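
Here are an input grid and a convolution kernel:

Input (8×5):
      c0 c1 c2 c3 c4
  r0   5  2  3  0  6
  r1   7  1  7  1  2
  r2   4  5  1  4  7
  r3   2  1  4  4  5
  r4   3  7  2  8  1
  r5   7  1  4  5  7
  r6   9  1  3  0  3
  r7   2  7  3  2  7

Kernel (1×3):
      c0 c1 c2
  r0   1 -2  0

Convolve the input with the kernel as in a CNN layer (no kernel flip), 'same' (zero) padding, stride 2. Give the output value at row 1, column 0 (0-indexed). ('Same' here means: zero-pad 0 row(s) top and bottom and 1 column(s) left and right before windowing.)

-8

The receptive field on the zero-padded input at this output position is [0 4 5]. Elementwise product with the kernel and sum: 0·1 + 4·-2.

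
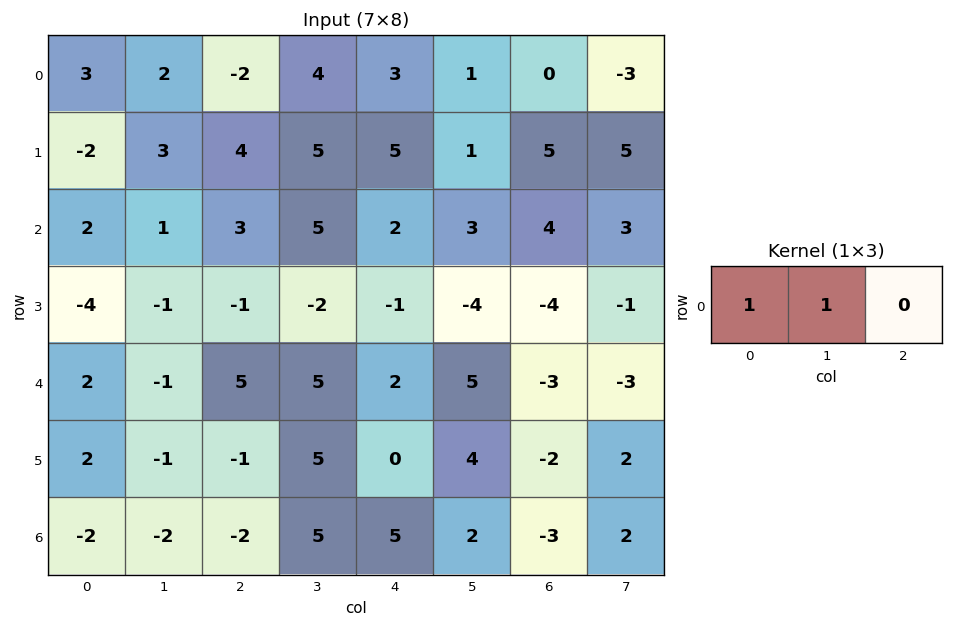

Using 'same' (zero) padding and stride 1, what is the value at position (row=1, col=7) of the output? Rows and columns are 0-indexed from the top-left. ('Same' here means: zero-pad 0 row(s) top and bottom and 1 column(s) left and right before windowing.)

The receptive field on the zero-padded input at this output position is [5 5 0]. Elementwise product with the kernel and sum: 5·1 + 5·1.

10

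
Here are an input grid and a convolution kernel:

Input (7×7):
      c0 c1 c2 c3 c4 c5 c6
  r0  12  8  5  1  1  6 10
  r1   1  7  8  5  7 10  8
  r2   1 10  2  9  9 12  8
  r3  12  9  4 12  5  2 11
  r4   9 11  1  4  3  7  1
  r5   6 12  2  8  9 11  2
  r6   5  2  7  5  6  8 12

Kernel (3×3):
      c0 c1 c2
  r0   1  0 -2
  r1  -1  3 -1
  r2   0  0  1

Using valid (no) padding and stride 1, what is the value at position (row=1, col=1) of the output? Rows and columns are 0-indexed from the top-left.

-4

The receptive field on the input at this output position is [7 8 5 / 10 2 9 / 9 4 12]. Elementwise product with the kernel and sum: 7·1 + 5·-2 + 10·-1 + 2·3 + 9·-1 + 12·1.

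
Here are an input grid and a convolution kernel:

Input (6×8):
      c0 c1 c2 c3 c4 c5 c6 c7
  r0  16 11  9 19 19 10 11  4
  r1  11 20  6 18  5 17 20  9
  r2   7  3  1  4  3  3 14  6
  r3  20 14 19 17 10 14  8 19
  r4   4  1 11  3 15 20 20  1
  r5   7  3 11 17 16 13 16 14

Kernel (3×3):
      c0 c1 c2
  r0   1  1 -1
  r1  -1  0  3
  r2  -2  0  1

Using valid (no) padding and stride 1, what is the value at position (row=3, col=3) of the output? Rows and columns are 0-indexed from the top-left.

49

The receptive field on the input at this output position is [17 10 14 / 3 15 20 / 17 16 13]. Elementwise product with the kernel and sum: 17·1 + 10·1 + 14·-1 + 3·-1 + 20·3 + 17·-2 + 13·1.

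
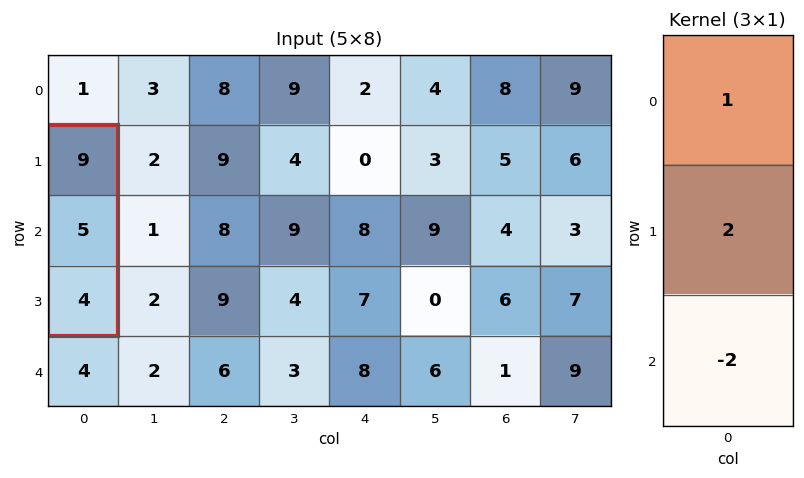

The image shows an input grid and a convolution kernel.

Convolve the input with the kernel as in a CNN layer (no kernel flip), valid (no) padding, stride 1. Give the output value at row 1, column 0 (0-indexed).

The receptive field on the input at this output position is [9 / 5 / 4]. Elementwise product with the kernel and sum: 9·1 + 5·2 + 4·-2.

11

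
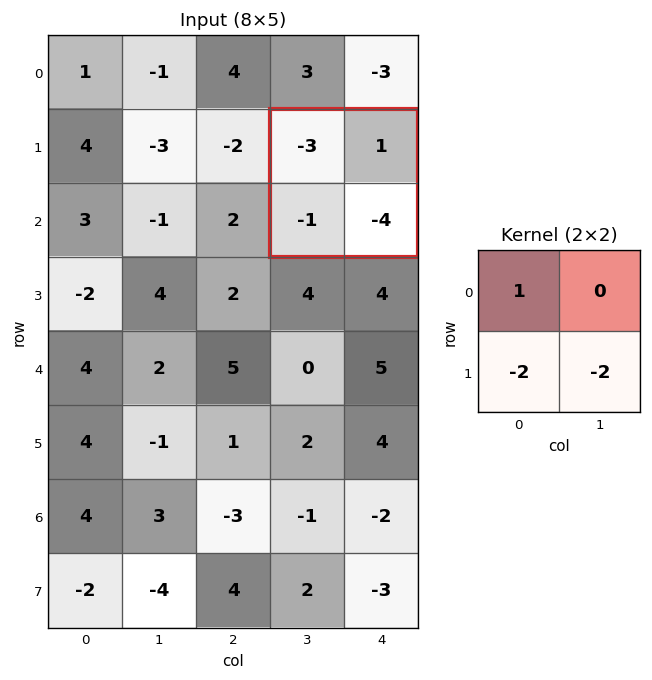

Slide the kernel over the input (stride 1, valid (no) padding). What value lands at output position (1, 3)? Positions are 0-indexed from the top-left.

The receptive field on the input at this output position is [-3 1 / -1 -4]. Elementwise product with the kernel and sum: -3·1 + -1·-2 + -4·-2.

7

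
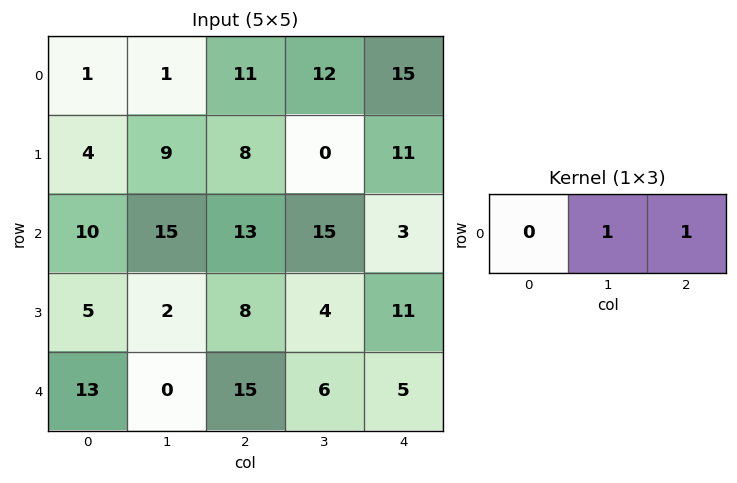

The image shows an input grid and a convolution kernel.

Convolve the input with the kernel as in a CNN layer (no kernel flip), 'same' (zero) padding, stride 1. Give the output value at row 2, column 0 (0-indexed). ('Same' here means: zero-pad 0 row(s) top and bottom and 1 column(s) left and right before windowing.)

The receptive field on the zero-padded input at this output position is [0 10 15]. Elementwise product with the kernel and sum: 10·1 + 15·1.

25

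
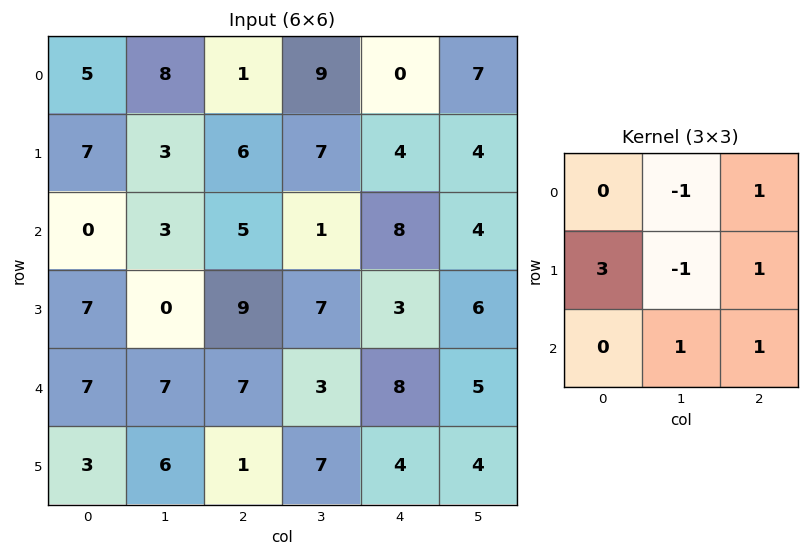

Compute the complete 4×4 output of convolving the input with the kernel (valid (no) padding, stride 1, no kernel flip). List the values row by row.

Output[0,0]: The receptive field on the input at this output position is [5 8 1 / 7 3 6 / 0 3 5]. Elementwise product with the kernel and sum: 8·-1 + 1·1 + 7·3 + 3·-1 + 6·1 + 3·1 + 5·1.

25 24 15 40
14 22 29 8
46 4 41 33
37 23 33 17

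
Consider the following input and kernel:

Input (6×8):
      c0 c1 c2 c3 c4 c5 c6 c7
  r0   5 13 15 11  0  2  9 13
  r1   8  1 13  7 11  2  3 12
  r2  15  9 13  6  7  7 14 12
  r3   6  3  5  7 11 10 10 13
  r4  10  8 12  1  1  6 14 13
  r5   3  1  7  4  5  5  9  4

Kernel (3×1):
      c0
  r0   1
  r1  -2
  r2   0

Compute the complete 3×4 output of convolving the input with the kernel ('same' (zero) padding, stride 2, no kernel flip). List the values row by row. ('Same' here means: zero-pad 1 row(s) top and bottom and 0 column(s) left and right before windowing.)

-10 -30 0 -18
-22 -13 -3 -25
-14 -19 9 -18

Output[0,0]: The receptive field on the zero-padded input at this output position is [0 / 5 / 8]. Elementwise product with the kernel and sum: 0·1 + 5·-2.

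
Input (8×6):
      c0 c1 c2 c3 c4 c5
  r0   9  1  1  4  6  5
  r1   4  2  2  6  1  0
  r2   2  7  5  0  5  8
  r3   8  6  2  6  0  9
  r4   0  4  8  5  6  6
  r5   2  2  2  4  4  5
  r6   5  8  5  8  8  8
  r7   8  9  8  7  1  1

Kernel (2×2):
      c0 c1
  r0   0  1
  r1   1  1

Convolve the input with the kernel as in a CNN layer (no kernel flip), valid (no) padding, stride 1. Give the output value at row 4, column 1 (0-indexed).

The receptive field on the input at this output position is [4 8 / 2 2]. Elementwise product with the kernel and sum: 8·1 + 2·1 + 2·1.

12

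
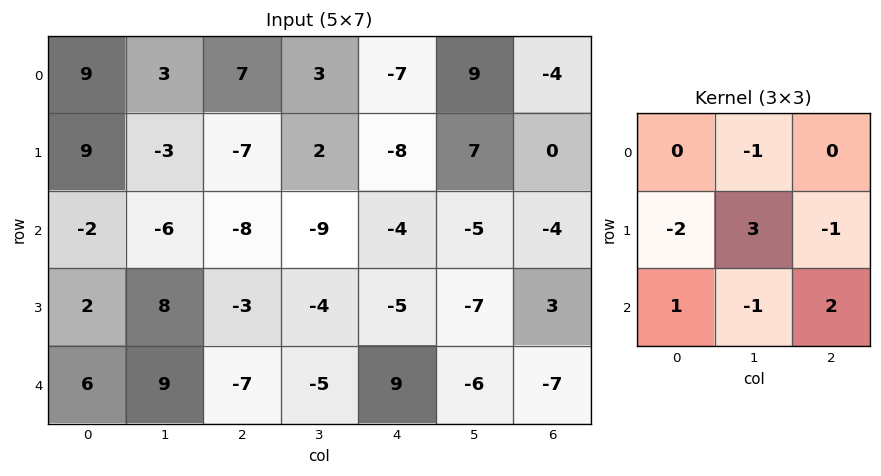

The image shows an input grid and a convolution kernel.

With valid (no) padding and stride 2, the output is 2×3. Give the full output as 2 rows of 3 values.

Output[0,0]: The receptive field on the input at this output position is [9 3 7 / 9 -3 -7 / -2 -6 -8]. Elementwise product with the kernel and sum: 3·-1 + 9·-2 + -3·3 + -7·-1 + -2·1 + -6·-1 + -8·2.
Output[0,1]: The receptive field on the input at this output position is [7 3 -7 / -7 2 -8 / -8 -9 -4]. Elementwise product with the kernel and sum: 3·-1 + -7·-2 + 2·3 + -8·-1 + -8·1 + -9·-1 + -4·2.

-35 18 21
12 24 -8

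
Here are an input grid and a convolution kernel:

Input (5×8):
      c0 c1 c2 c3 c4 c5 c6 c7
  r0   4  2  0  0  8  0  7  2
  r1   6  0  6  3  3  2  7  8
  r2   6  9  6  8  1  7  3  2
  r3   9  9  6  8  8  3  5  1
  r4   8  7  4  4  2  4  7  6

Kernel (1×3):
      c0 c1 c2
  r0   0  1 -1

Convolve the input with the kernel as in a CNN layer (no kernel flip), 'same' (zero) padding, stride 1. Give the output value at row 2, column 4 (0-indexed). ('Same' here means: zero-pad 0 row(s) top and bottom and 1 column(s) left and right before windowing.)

-6

The receptive field on the zero-padded input at this output position is [8 1 7]. Elementwise product with the kernel and sum: 1·1 + 7·-1.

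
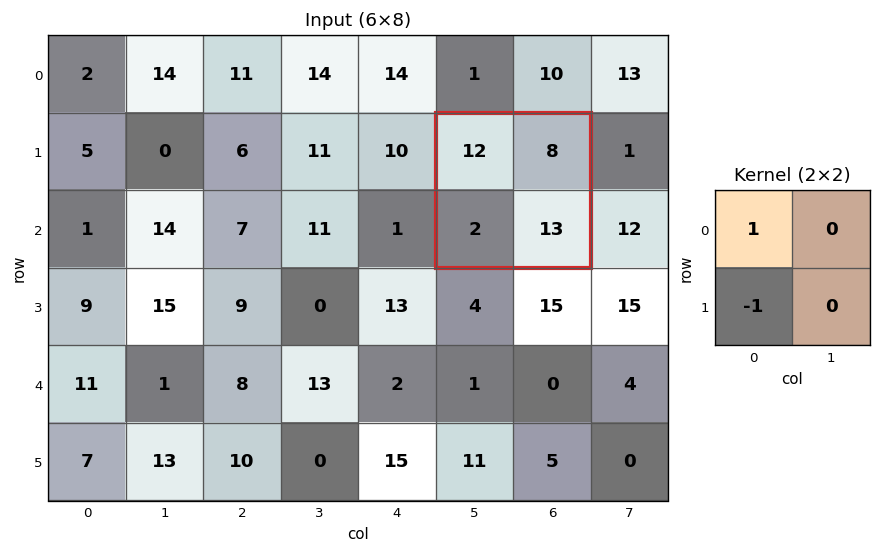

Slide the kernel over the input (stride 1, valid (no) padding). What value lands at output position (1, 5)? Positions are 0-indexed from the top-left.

The receptive field on the input at this output position is [12 8 / 2 13]. Elementwise product with the kernel and sum: 12·1 + 2·-1.

10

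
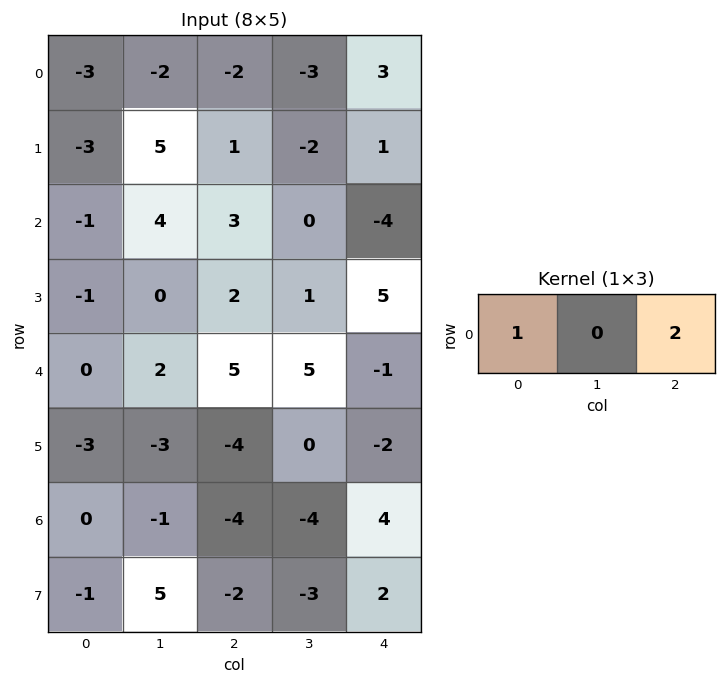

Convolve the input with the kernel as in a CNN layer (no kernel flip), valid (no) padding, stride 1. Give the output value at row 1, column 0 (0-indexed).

-1

The receptive field on the input at this output position is [-3 5 1]. Elementwise product with the kernel and sum: -3·1 + 1·2.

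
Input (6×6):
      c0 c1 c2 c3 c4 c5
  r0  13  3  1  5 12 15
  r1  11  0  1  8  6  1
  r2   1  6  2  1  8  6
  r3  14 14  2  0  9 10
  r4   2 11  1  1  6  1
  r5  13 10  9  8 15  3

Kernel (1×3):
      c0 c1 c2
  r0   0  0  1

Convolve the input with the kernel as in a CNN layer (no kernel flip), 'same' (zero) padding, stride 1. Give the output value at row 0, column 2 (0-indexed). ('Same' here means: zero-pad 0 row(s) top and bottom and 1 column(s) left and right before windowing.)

The receptive field on the zero-padded input at this output position is [3 1 5]. Elementwise product with the kernel and sum: 5·1.

5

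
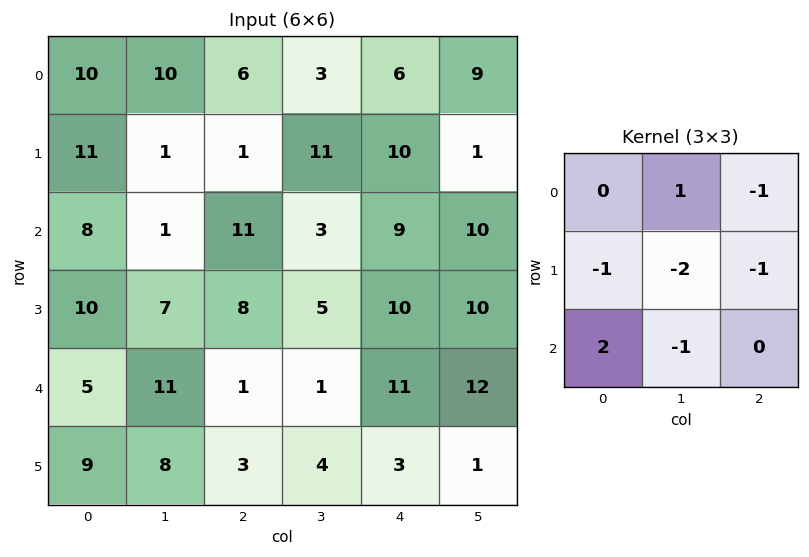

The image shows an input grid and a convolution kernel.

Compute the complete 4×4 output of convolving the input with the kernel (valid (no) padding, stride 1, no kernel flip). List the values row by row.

Output[0,0]: The receptive field on the input at this output position is [10 10 6 / 11 1 1 / 8 1 11]. Elementwise product with the kernel and sum: 10·1 + 6·-1 + 11·-1 + 1·-2 + 1·-1 + 8·2 + 1·-1.

5 -20 -17 -38
-8 -30 -14 -22
-43 1 -33 -45
-19 2 -17 -30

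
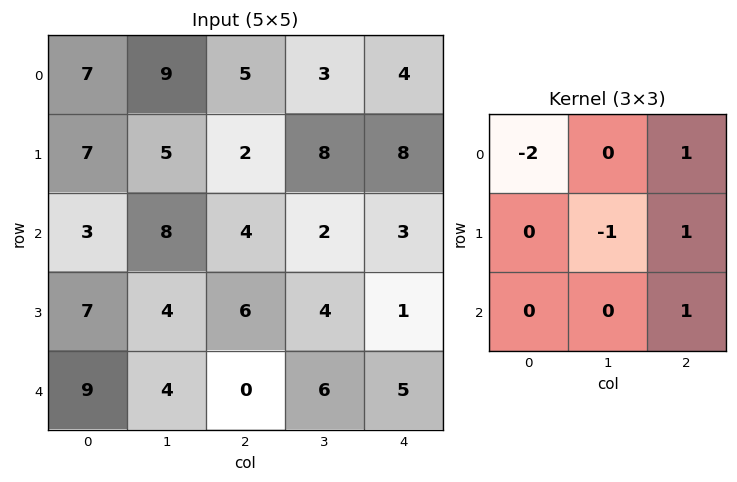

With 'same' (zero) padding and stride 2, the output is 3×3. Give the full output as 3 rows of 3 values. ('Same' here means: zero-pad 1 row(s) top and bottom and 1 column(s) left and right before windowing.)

Output[0,0]: The receptive field on the zero-padded input at this output position is [0 0 0 / 0 7 9 / 0 7 5]. Elementwise product with the kernel and sum: 0·-2 + 0·1 + 7·-1 + 9·1 + 5·1.
Output[0,1]: The receptive field on the zero-padded input at this output position is [0 0 0 / 9 5 3 / 5 2 8]. Elementwise product with the kernel and sum: 0·-2 + 0·1 + 5·-1 + 3·1 + 8·1.

7 6 -4
14 0 -19
-1 2 -13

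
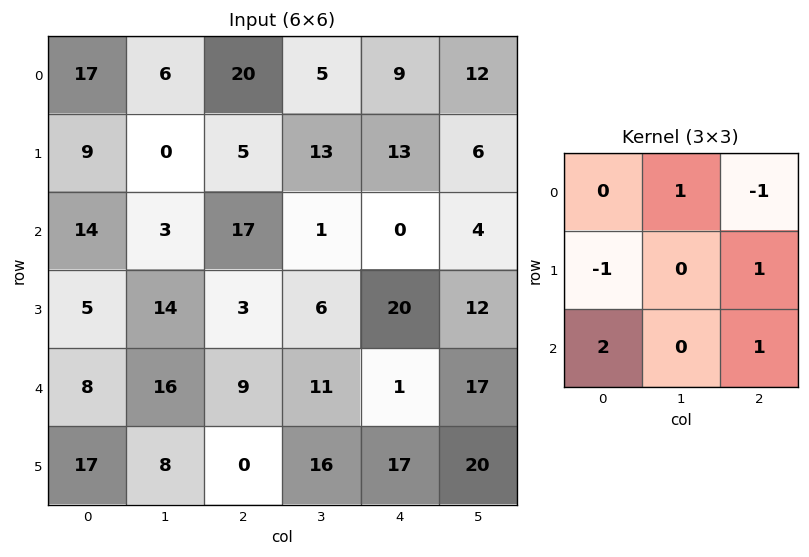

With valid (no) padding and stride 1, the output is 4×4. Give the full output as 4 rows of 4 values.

27 35 38 -4
11 24 9 34
9 51 37 41
46 24 -5 66

Output[0,0]: The receptive field on the input at this output position is [17 6 20 / 9 0 5 / 14 3 17]. Elementwise product with the kernel and sum: 6·1 + 20·-1 + 9·-1 + 5·1 + 14·2 + 17·1.
Output[0,1]: The receptive field on the input at this output position is [6 20 5 / 0 5 13 / 3 17 1]. Elementwise product with the kernel and sum: 20·1 + 5·-1 + 0·-1 + 13·1 + 3·2 + 1·1.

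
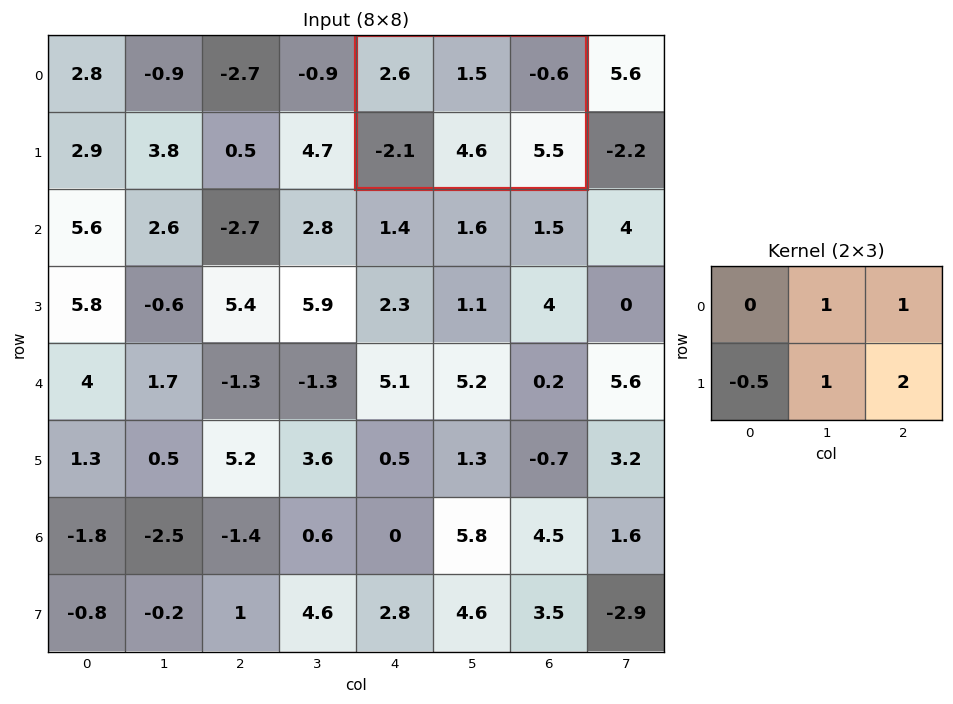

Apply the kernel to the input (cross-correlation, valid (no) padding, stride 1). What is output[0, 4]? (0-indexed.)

17.55

The receptive field on the input at this output position is [2.6 1.5 -0.6 / -2.1 4.6 5.5]. Elementwise product with the kernel and sum: 1.5·1 + -0.6·1 + -2.1·-0.5 + 4.6·1 + 5.5·2.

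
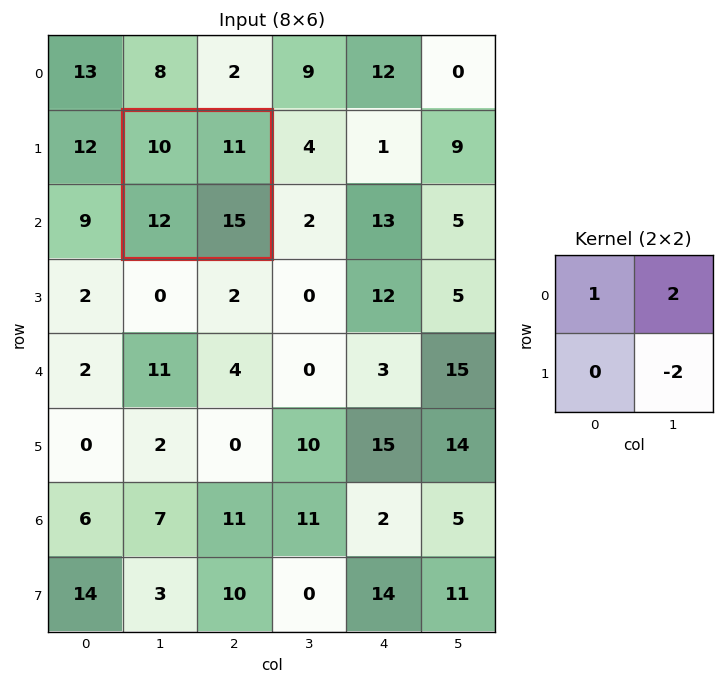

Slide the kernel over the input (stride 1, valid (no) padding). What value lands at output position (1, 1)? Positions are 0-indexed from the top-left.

The receptive field on the input at this output position is [10 11 / 12 15]. Elementwise product with the kernel and sum: 10·1 + 11·2 + 15·-2.

2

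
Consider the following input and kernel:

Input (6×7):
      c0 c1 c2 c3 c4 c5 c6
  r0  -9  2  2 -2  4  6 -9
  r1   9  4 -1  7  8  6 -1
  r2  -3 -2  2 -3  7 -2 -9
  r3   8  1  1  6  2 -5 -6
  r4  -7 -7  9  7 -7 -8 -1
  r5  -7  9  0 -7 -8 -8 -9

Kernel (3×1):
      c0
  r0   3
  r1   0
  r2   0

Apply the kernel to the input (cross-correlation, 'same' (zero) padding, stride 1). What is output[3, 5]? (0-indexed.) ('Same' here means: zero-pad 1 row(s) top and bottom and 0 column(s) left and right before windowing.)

The receptive field on the zero-padded input at this output position is [-2 / -5 / -8]. Elementwise product with the kernel and sum: -2·3.

-6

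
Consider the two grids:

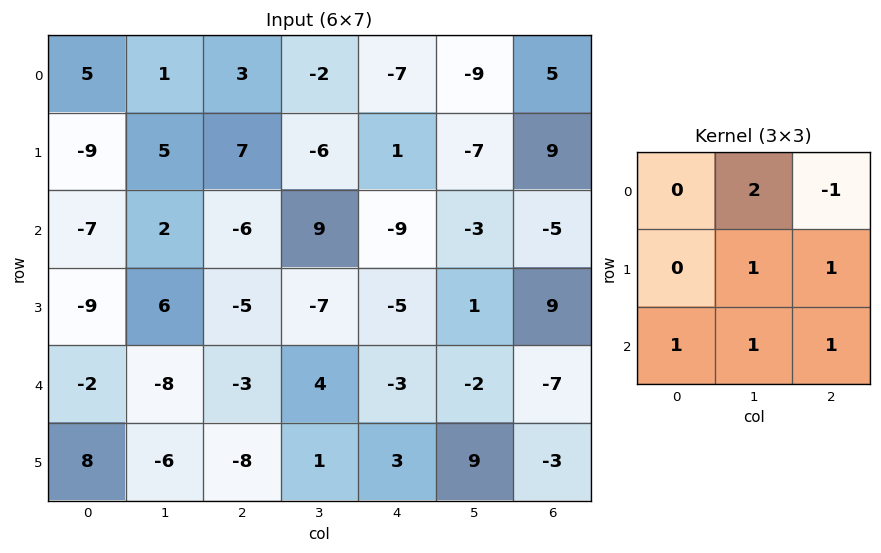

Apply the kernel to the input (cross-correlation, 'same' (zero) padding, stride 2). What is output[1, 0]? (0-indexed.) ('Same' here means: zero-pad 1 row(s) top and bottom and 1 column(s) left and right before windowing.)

The receptive field on the zero-padded input at this output position is [0 -9 5 / 0 -7 2 / 0 -9 6]. Elementwise product with the kernel and sum: -9·2 + 5·-1 + -7·1 + 2·1 + 0·1 + -9·1 + 6·1.

-31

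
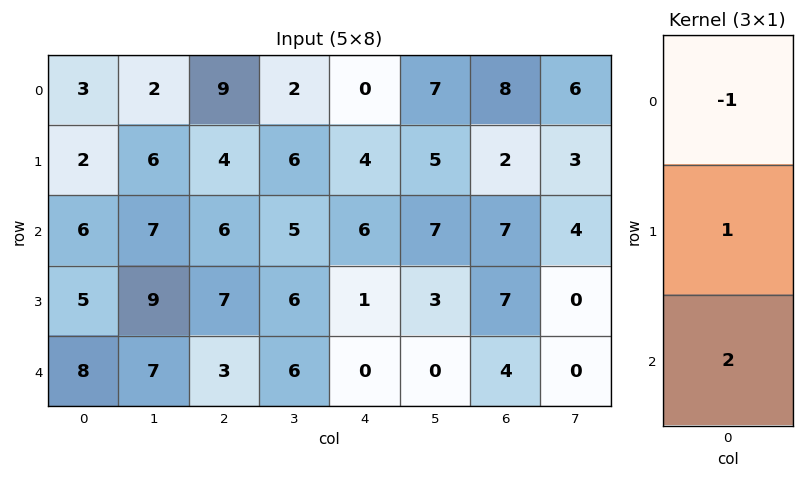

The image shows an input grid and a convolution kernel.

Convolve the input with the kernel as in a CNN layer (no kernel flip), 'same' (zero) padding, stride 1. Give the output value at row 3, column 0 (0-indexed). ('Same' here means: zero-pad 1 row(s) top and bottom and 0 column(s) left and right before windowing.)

The receptive field on the zero-padded input at this output position is [6 / 5 / 8]. Elementwise product with the kernel and sum: 6·-1 + 5·1 + 8·2.

15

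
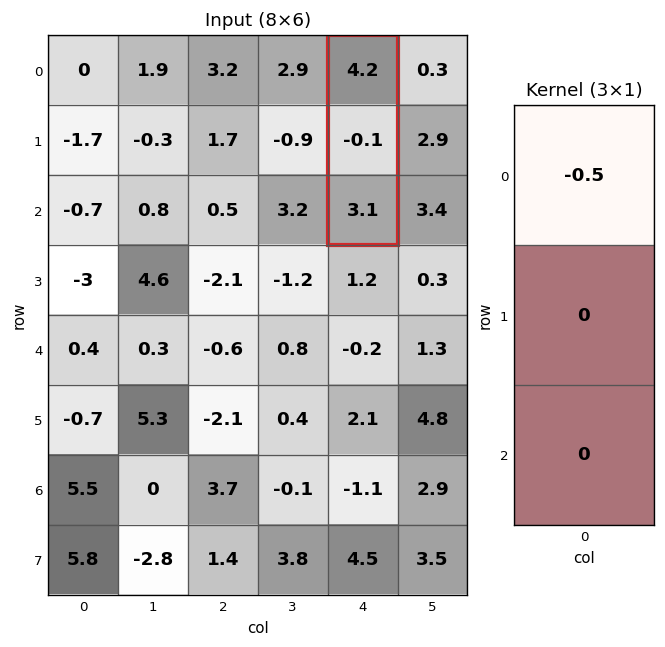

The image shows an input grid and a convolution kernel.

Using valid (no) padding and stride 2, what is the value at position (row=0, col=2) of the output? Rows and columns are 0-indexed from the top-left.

The receptive field on the input at this output position is [4.2 / -0.1 / 3.1]. Elementwise product with the kernel and sum: 4.2·-0.5.

-2.1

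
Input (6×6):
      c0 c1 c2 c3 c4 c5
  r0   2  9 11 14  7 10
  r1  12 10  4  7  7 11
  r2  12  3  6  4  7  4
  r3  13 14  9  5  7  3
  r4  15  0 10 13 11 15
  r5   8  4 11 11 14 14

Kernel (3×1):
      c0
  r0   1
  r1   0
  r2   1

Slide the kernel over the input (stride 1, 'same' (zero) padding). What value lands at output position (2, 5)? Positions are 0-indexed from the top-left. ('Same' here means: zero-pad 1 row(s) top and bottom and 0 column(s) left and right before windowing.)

The receptive field on the zero-padded input at this output position is [11 / 4 / 3]. Elementwise product with the kernel and sum: 11·1 + 3·1.

14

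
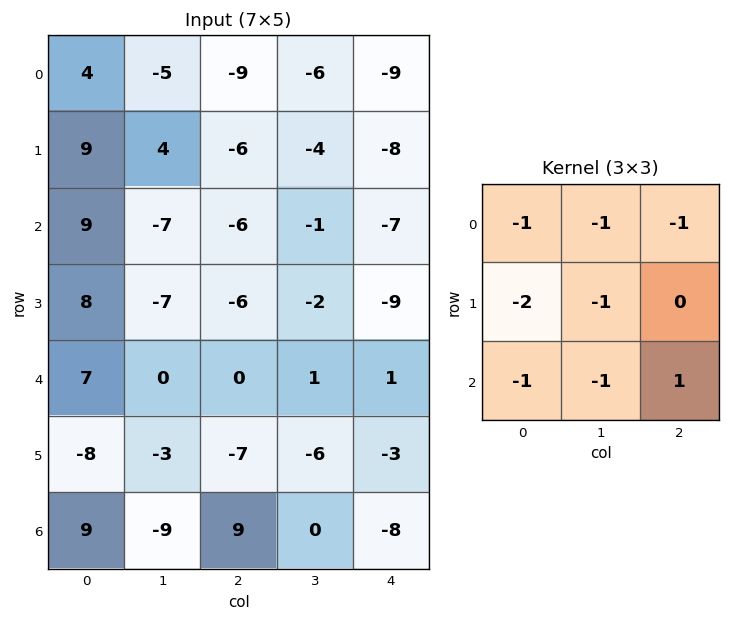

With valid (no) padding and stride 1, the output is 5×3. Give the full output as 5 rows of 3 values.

Output[0,0]: The receptive field on the input at this output position is [4 -5 -9 / 9 4 -6 / 9 -7 -6]. Elementwise product with the kernel and sum: 4·-1 + -5·-1 + -9·-1 + 9·-2 + 4·-1 + 9·-1 + -7·-1 + -6·1.
Output[0,1]: The receptive field on the input at this output position is [-5 -9 -6 / 4 -6 -4 / -7 -6 -1]. Elementwise product with the kernel and sum: -5·-1 + -9·-1 + -6·-1 + 4·-2 + -6·-1 + -7·-1 + -6·-1 + -1·1.

-20 30 40
-25 37 30
-12 35 28
-5 19 26
21 12 1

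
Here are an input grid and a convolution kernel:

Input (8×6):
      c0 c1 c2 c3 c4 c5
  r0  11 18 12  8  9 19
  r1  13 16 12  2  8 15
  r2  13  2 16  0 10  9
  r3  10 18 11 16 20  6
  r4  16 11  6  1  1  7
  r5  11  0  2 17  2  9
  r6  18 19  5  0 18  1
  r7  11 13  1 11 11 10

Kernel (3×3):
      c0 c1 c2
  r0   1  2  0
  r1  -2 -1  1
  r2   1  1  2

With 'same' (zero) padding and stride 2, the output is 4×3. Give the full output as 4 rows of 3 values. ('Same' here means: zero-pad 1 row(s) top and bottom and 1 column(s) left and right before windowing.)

Output[0,0]: The receptive field on the zero-padded input at this output position is [0 0 0 / 0 11 18 / 0 13 16]. Elementwise product with the kernel and sum: 0·1 + 0·2 + 0·-2 + 11·-1 + 18·1 + 0·1 + 13·1 + 16·2.
Output[0,1]: The receptive field on the zero-padded input at this output position is [0 0 0 / 18 12 8 / 16 12 2]. Elementwise product with the kernel and sum: 0·1 + 0·2 + 18·-2 + 12·-1 + 8·1 + 16·1 + 12·1 + 2·2.

52 -8 34
61 81 65
26 49 97
60 -3 46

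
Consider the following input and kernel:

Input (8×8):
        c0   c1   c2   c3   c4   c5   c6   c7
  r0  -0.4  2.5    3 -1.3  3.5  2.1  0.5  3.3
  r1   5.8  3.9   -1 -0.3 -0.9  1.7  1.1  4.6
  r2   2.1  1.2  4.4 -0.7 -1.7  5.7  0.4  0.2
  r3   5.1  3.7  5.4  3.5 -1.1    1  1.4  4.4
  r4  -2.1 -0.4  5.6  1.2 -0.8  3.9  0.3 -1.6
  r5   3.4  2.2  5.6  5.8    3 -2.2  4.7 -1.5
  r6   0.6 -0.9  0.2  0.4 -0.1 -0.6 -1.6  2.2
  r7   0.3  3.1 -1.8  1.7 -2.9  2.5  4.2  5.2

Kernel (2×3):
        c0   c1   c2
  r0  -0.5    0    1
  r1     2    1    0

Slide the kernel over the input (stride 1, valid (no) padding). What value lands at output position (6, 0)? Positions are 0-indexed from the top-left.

3.6

The receptive field on the input at this output position is [0.6 -0.9 0.2 / 0.3 3.1 -1.8]. Elementwise product with the kernel and sum: 0.6·-0.5 + 0.2·1 + 0.3·2 + 3.1·1.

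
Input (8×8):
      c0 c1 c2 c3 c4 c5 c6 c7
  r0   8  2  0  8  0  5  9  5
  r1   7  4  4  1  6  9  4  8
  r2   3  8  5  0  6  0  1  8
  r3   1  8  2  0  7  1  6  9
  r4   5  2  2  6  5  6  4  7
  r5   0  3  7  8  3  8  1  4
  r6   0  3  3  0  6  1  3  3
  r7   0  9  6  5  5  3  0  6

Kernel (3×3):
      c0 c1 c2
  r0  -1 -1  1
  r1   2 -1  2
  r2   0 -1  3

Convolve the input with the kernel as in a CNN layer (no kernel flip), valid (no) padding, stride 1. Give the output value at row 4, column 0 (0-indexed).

The receptive field on the input at this output position is [5 2 2 / 0 3 7 / 0 3 3]. Elementwise product with the kernel and sum: 5·-1 + 2·-1 + 2·1 + 0·2 + 3·-1 + 7·2 + 3·-1 + 3·3.

12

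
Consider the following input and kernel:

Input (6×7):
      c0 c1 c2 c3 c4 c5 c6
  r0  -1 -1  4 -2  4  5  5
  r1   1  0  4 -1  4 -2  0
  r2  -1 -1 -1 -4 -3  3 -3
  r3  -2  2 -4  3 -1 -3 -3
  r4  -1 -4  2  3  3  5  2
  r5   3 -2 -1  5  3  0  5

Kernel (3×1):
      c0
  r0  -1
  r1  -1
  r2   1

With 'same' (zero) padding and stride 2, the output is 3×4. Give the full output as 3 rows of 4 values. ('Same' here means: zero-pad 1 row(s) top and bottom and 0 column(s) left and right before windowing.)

Output[0,0]: The receptive field on the zero-padded input at this output position is [0 / -1 / 1]. Elementwise product with the kernel and sum: 0·-1 + -1·-1 + 1·1.

2 0 0 -5
-2 -7 -2 0
6 1 1 6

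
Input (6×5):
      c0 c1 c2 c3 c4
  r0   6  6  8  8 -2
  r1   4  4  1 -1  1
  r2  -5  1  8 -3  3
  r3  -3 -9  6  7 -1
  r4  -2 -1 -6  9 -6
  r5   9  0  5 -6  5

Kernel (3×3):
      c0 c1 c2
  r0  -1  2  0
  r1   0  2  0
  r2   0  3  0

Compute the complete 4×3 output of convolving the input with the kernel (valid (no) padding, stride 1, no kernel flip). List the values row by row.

17 36 -3
-21 32 12
-14 9 27
-17 24 8

Output[0,0]: The receptive field on the input at this output position is [6 6 8 / 4 4 1 / -5 1 8]. Elementwise product with the kernel and sum: 6·-1 + 6·2 + 4·2 + 1·3.
Output[0,1]: The receptive field on the input at this output position is [6 8 8 / 4 1 -1 / 1 8 -3]. Elementwise product with the kernel and sum: 6·-1 + 8·2 + 1·2 + 8·3.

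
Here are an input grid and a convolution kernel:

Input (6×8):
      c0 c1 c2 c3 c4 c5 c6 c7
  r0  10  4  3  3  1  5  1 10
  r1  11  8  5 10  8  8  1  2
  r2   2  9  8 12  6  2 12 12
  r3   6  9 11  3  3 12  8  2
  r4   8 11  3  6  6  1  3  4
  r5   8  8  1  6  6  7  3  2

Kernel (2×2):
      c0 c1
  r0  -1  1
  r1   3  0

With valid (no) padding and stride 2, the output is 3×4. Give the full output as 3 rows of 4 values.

27 15 28 12
25 37 5 24
27 6 13 10

Output[0,0]: The receptive field on the input at this output position is [10 4 / 11 8]. Elementwise product with the kernel and sum: 10·-1 + 4·1 + 11·3.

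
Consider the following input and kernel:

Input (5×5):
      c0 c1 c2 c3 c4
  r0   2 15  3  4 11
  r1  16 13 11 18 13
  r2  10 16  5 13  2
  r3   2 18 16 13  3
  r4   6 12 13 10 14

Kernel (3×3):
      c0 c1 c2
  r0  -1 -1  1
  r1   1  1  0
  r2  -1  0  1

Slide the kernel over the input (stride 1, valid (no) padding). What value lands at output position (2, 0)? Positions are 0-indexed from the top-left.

6

The receptive field on the input at this output position is [10 16 5 / 2 18 16 / 6 12 13]. Elementwise product with the kernel and sum: 10·-1 + 16·-1 + 5·1 + 2·1 + 18·1 + 6·-1 + 13·1.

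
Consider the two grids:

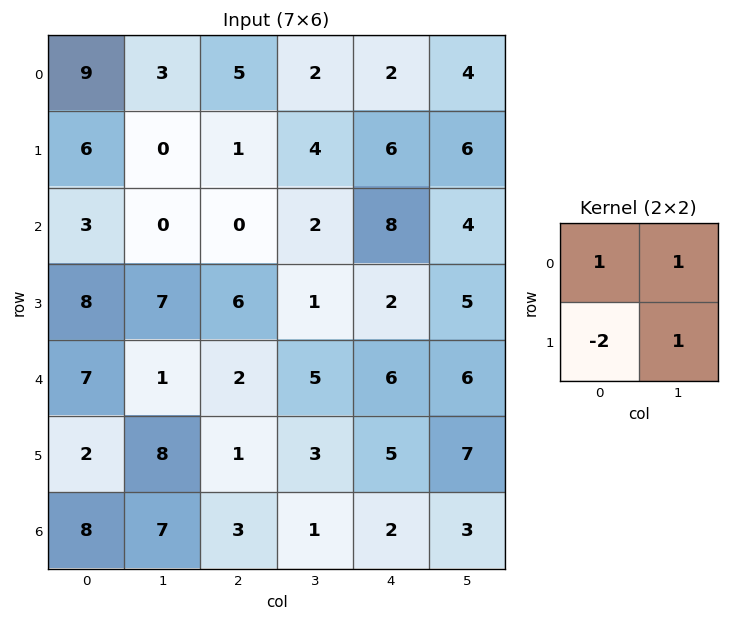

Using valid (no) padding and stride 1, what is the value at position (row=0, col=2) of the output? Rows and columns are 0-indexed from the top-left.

The receptive field on the input at this output position is [5 2 / 1 4]. Elementwise product with the kernel and sum: 5·1 + 2·1 + 1·-2 + 4·1.

9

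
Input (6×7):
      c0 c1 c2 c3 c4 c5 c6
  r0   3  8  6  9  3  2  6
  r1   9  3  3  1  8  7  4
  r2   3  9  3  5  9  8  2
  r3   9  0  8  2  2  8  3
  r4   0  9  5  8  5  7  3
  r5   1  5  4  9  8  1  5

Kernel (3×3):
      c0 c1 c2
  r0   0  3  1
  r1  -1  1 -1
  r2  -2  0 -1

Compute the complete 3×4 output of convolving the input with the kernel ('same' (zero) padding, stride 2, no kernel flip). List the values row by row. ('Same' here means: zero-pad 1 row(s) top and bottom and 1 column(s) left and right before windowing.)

-8 -18 -17 -10
24 -3 15 -10
13 -5 -15 3

Output[0,0]: The receptive field on the zero-padded input at this output position is [0 0 0 / 0 3 8 / 0 9 3]. Elementwise product with the kernel and sum: 0·3 + 0·1 + 0·-1 + 3·1 + 8·-1 + 0·-2 + 3·-1.
Output[0,1]: The receptive field on the zero-padded input at this output position is [0 0 0 / 8 6 9 / 3 3 1]. Elementwise product with the kernel and sum: 0·3 + 0·1 + 8·-1 + 6·1 + 9·-1 + 3·-2 + 1·-1.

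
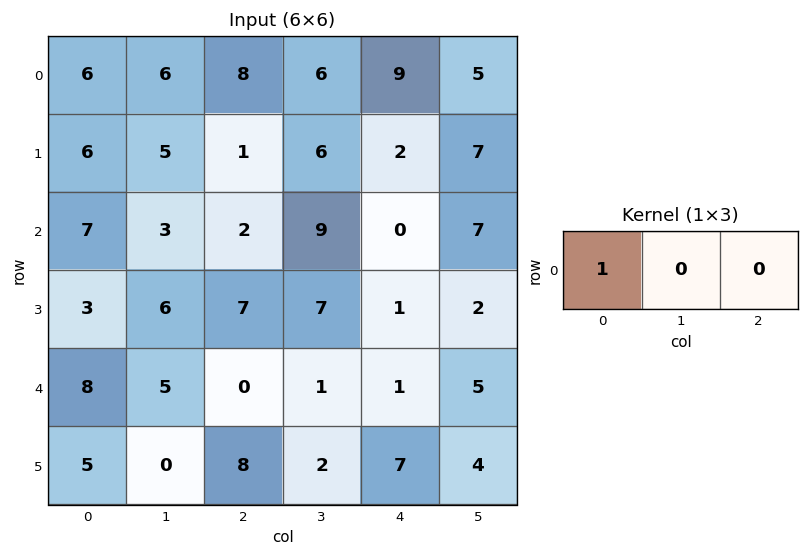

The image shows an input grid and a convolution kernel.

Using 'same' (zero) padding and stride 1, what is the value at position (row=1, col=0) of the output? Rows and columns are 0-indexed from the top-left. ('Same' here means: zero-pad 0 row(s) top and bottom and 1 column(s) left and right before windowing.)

0

The receptive field on the zero-padded input at this output position is [0 6 5]. Elementwise product with the kernel and sum: 0·1.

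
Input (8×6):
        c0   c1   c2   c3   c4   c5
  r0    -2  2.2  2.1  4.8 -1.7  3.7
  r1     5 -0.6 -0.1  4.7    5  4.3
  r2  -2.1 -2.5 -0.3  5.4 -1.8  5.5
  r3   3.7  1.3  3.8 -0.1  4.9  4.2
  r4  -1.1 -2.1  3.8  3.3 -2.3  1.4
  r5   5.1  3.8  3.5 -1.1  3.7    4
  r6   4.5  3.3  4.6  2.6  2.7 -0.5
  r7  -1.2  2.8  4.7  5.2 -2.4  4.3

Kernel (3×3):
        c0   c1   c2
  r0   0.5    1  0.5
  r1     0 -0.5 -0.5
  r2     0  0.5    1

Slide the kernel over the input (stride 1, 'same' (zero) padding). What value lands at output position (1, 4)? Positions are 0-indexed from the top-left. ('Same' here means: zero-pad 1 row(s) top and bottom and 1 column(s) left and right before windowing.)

2.5

The receptive field on the zero-padded input at this output position is [4.8 -1.7 3.7 / 4.7 5 4.3 / 5.4 -1.8 5.5]. Elementwise product with the kernel and sum: 4.8·0.5 + -1.7·1 + 3.7·0.5 + 5·-0.5 + 4.3·-0.5 + -1.8·0.5 + 5.5·1.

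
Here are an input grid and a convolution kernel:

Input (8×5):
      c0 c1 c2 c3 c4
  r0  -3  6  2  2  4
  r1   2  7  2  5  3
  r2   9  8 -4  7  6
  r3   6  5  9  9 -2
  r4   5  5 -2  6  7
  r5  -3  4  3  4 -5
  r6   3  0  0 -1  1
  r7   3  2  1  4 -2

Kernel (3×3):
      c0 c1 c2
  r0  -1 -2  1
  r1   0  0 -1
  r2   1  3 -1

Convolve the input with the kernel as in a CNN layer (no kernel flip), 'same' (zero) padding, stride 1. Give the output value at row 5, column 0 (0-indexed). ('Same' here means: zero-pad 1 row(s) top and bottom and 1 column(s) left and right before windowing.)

The receptive field on the zero-padded input at this output position is [0 5 5 / 0 -3 4 / 0 3 0]. Elementwise product with the kernel and sum: 0·-1 + 5·-2 + 5·1 + 4·-1 + 0·1 + 3·3 + 0·-1.

0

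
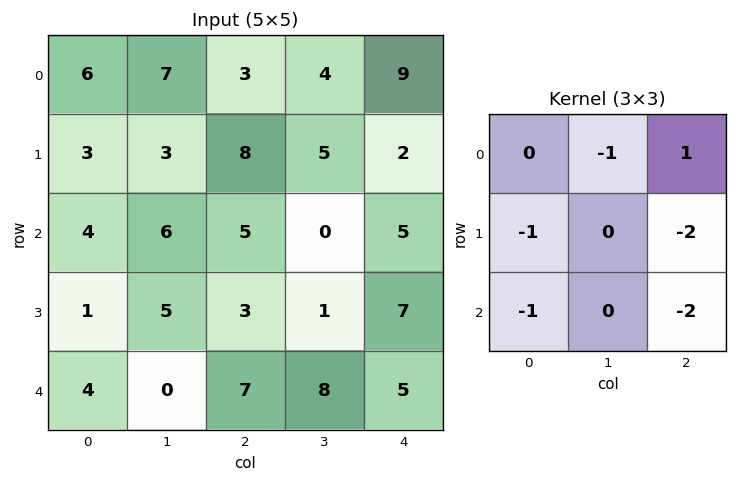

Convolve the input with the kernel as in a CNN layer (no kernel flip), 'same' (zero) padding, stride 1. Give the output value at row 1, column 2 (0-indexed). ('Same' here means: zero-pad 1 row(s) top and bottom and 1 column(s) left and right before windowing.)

-18

The receptive field on the zero-padded input at this output position is [7 3 4 / 3 8 5 / 6 5 0]. Elementwise product with the kernel and sum: 3·-1 + 4·1 + 3·-1 + 5·-2 + 6·-1 + 0·-2.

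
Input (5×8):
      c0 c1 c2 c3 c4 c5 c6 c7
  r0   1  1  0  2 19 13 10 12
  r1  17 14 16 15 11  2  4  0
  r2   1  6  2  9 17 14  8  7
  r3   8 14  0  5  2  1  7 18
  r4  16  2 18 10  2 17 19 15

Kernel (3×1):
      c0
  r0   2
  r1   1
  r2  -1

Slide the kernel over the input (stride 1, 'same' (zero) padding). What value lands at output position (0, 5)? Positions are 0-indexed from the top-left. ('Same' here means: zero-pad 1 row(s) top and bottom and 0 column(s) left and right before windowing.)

11

The receptive field on the zero-padded input at this output position is [0 / 13 / 2]. Elementwise product with the kernel and sum: 0·2 + 13·1 + 2·-1.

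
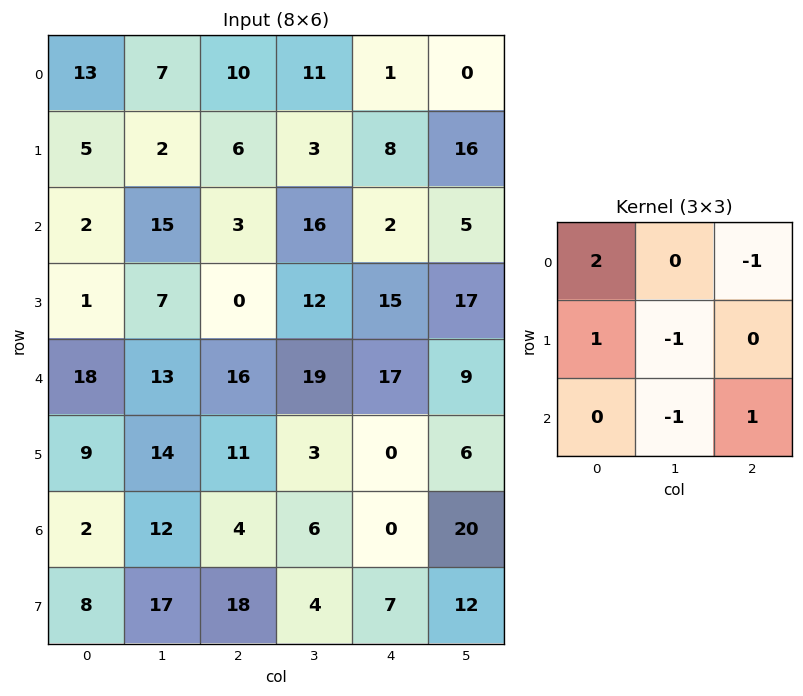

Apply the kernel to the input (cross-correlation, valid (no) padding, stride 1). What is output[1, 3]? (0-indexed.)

6

The receptive field on the input at this output position is [3 8 16 / 16 2 5 / 12 15 17]. Elementwise product with the kernel and sum: 3·2 + 16·-1 + 16·1 + 2·-1 + 15·-1 + 17·1.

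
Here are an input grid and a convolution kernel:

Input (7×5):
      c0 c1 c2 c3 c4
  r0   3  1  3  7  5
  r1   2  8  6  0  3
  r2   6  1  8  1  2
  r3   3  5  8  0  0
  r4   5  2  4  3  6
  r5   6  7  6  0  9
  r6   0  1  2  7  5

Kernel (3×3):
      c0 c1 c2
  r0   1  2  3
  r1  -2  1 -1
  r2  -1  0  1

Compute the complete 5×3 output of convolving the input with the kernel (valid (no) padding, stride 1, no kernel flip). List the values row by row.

14 18 11
22 20 -10
22 19 2
25 11 0
12 17 10

Output[0,0]: The receptive field on the input at this output position is [3 1 3 / 2 8 6 / 6 1 8]. Elementwise product with the kernel and sum: 3·1 + 1·2 + 3·3 + 2·-2 + 8·1 + 6·-1 + 6·-1 + 8·1.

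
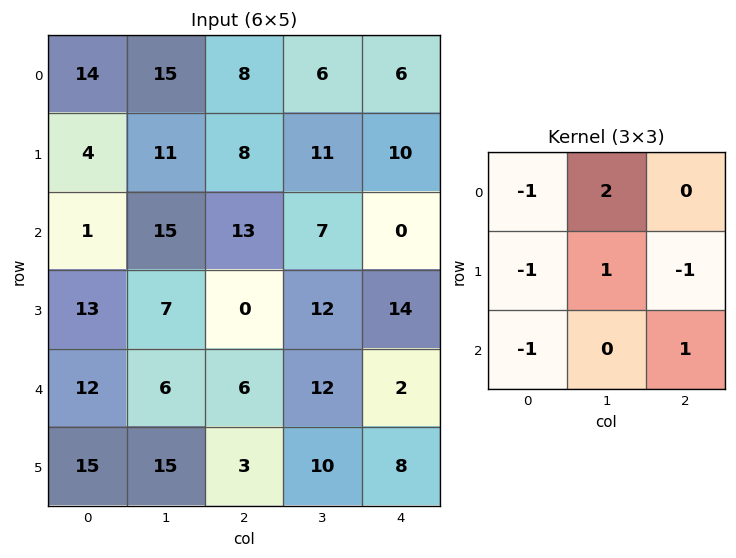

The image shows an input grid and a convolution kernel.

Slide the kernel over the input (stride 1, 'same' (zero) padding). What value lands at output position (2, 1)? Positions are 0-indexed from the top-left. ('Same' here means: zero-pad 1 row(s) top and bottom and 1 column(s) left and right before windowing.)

6

The receptive field on the zero-padded input at this output position is [4 11 8 / 1 15 13 / 13 7 0]. Elementwise product with the kernel and sum: 4·-1 + 11·2 + 1·-1 + 15·1 + 13·-1 + 13·-1 + 0·1.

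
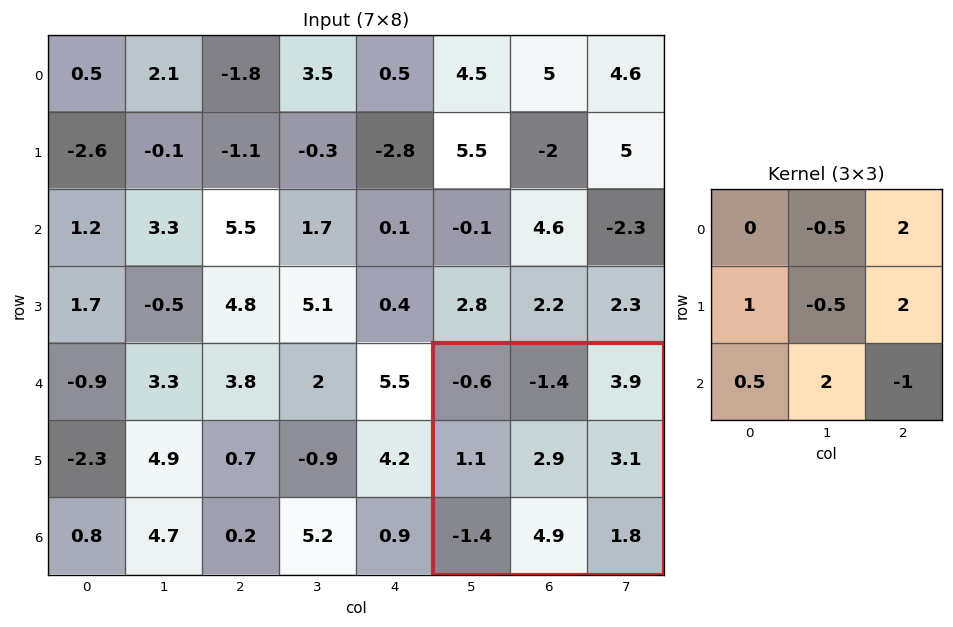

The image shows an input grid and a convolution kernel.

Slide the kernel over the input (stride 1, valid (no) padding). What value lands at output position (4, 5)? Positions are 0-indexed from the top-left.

The receptive field on the input at this output position is [-0.6 -1.4 3.9 / 1.1 2.9 3.1 / -1.4 4.9 1.8]. Elementwise product with the kernel and sum: -1.4·-0.5 + 3.9·2 + 1.1·1 + 2.9·-0.5 + 3.1·2 + -1.4·0.5 + 4.9·2 + 1.8·-1.

21.65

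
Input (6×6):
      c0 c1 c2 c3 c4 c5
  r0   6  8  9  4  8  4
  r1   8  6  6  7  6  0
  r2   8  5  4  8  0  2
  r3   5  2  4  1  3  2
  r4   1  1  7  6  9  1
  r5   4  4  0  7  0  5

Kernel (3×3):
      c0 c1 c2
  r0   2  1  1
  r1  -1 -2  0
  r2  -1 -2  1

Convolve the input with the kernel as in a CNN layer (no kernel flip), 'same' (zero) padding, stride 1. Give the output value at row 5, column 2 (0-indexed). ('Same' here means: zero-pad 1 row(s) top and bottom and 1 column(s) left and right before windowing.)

11

The receptive field on the zero-padded input at this output position is [1 7 6 / 4 0 7 / 0 0 0]. Elementwise product with the kernel and sum: 1·2 + 7·1 + 6·1 + 4·-1 + 0·-2 + 0·-1 + 0·-2 + 0·1.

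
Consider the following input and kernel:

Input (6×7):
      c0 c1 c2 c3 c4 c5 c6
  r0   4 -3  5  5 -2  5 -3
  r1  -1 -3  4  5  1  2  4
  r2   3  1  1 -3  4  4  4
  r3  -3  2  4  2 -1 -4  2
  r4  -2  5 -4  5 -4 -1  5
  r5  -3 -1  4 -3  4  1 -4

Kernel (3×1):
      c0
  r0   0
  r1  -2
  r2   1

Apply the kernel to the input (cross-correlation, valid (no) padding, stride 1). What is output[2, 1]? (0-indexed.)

1

The receptive field on the input at this output position is [1 / 2 / 5]. Elementwise product with the kernel and sum: 2·-2 + 5·1.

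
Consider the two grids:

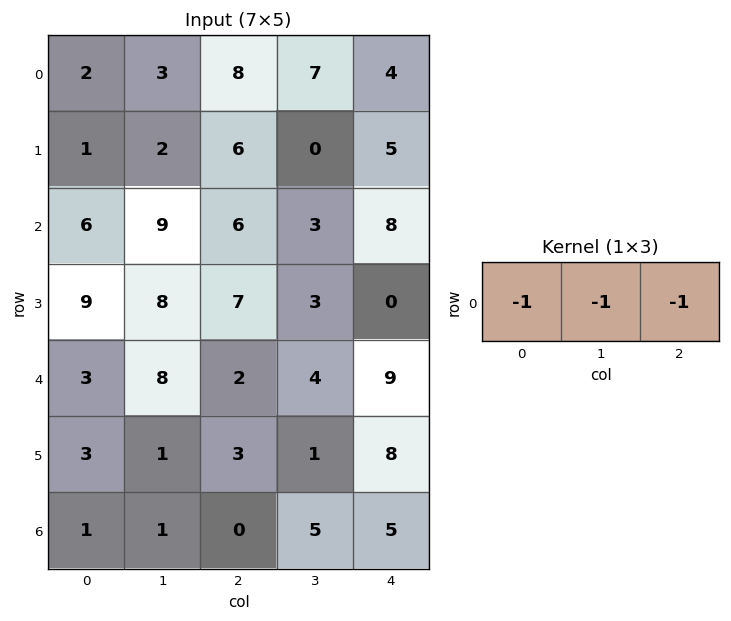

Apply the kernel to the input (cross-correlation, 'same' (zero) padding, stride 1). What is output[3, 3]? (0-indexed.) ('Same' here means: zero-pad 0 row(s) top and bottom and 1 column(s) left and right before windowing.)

The receptive field on the zero-padded input at this output position is [7 3 0]. Elementwise product with the kernel and sum: 7·-1 + 3·-1 + 0·-1.

-10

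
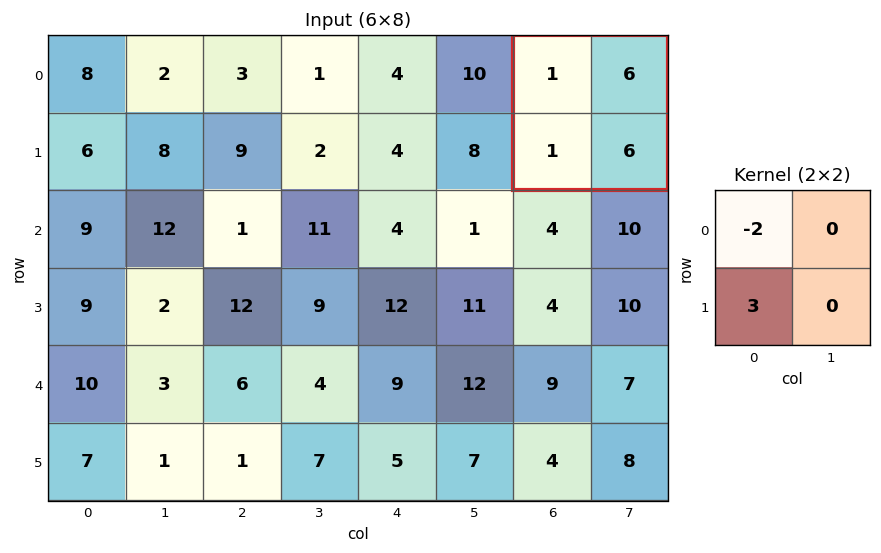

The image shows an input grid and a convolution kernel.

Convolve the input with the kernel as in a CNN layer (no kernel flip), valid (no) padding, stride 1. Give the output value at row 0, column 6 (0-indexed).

The receptive field on the input at this output position is [1 6 / 1 6]. Elementwise product with the kernel and sum: 1·-2 + 1·3.

1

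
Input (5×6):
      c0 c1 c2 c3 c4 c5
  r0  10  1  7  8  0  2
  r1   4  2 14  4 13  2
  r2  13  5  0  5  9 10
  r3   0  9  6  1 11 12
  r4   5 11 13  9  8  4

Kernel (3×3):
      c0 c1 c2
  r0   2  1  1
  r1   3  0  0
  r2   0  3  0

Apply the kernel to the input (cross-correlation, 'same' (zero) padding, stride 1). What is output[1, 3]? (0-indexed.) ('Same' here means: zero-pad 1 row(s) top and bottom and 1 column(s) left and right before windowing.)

The receptive field on the zero-padded input at this output position is [7 8 0 / 14 4 13 / 0 5 9]. Elementwise product with the kernel and sum: 7·2 + 8·1 + 0·1 + 14·3 + 5·3.

79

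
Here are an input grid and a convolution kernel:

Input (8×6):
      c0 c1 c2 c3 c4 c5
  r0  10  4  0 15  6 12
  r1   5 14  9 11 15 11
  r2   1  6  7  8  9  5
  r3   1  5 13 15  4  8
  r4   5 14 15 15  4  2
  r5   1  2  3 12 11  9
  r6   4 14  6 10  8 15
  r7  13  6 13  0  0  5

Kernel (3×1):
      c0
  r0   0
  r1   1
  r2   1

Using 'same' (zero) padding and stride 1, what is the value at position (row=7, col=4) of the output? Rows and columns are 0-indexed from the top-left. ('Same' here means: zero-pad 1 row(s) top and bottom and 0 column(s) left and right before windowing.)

0

The receptive field on the zero-padded input at this output position is [8 / 0 / 0]. Elementwise product with the kernel and sum: 0·1 + 0·1.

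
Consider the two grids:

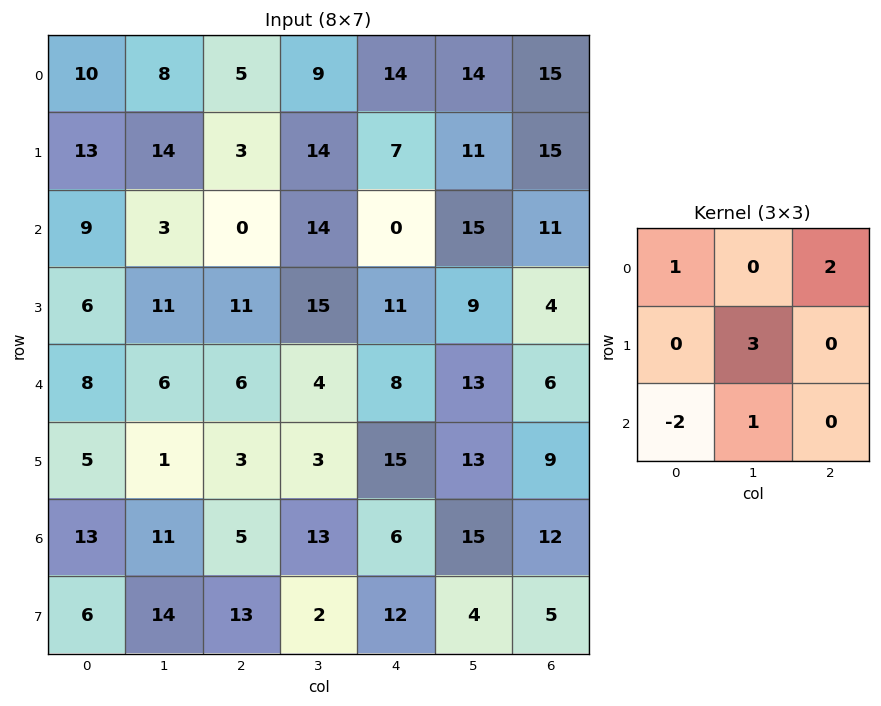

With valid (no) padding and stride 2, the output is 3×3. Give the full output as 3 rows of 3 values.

Output[0,0]: The receptive field on the input at this output position is [10 8 5 / 13 14 3 / 9 3 0]. Elementwise product with the kernel and sum: 10·1 + 5·2 + 14·3 + 9·-2 + 3·1.
Output[0,1]: The receptive field on the input at this output position is [5 9 14 / 3 14 7 / 0 14 0]. Elementwise product with the kernel and sum: 5·1 + 14·2 + 14·3 + 0·-2 + 14·1.

47 89 92
32 37 46
8 34 62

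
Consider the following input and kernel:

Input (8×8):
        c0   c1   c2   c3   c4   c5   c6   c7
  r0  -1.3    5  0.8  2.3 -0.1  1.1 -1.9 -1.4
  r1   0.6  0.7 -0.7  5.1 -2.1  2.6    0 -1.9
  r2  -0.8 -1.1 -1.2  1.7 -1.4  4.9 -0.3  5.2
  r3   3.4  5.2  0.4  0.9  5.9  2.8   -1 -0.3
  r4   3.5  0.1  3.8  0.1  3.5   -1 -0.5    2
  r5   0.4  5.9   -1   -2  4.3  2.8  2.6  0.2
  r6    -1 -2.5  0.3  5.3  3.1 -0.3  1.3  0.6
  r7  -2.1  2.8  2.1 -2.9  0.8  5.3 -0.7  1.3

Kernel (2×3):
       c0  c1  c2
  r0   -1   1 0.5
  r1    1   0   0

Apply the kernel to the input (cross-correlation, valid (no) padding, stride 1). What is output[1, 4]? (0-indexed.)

The receptive field on the input at this output position is [-2.1 2.6 0 / -1.4 4.9 -0.3]. Elementwise product with the kernel and sum: -2.1·-1 + 2.6·1 + 0·0.5 + -1.4·1.

3.3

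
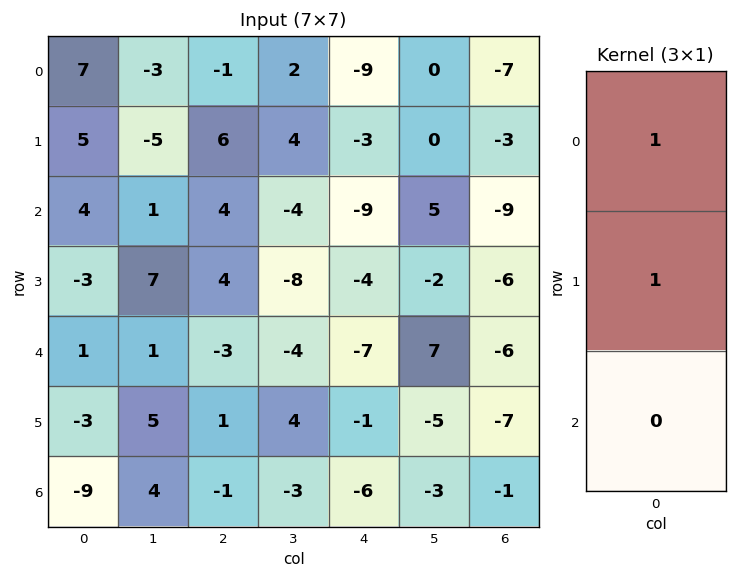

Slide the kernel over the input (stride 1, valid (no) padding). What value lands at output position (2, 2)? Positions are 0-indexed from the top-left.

8

The receptive field on the input at this output position is [4 / 4 / -3]. Elementwise product with the kernel and sum: 4·1 + 4·1.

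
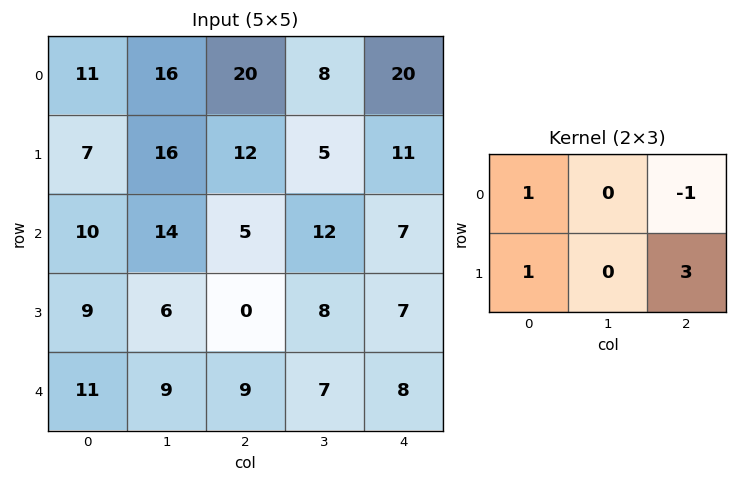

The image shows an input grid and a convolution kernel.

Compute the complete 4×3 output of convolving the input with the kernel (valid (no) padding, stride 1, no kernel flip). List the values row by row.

34 39 45
20 61 27
14 32 19
47 28 26

Output[0,0]: The receptive field on the input at this output position is [11 16 20 / 7 16 12]. Elementwise product with the kernel and sum: 11·1 + 20·-1 + 7·1 + 12·3.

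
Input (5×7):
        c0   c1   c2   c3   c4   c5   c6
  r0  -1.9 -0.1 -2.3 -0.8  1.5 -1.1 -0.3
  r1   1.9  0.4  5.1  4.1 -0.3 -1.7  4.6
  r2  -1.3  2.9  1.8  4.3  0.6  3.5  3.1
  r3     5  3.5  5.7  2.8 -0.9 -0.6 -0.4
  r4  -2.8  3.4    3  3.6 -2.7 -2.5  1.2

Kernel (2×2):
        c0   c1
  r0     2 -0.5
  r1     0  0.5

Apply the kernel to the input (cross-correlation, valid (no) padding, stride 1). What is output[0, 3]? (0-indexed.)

-2.5

The receptive field on the input at this output position is [-0.8 1.5 / 4.1 -0.3]. Elementwise product with the kernel and sum: -0.8·2 + 1.5·-0.5 + -0.3·0.5.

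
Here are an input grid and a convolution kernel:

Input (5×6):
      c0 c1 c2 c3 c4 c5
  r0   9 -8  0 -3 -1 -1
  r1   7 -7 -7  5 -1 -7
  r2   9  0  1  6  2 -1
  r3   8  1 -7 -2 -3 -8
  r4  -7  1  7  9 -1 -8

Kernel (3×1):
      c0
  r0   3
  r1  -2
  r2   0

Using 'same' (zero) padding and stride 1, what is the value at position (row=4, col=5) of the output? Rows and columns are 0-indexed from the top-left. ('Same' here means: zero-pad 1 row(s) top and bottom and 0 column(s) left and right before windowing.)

-8

The receptive field on the zero-padded input at this output position is [-8 / -8 / 0]. Elementwise product with the kernel and sum: -8·3 + -8·-2.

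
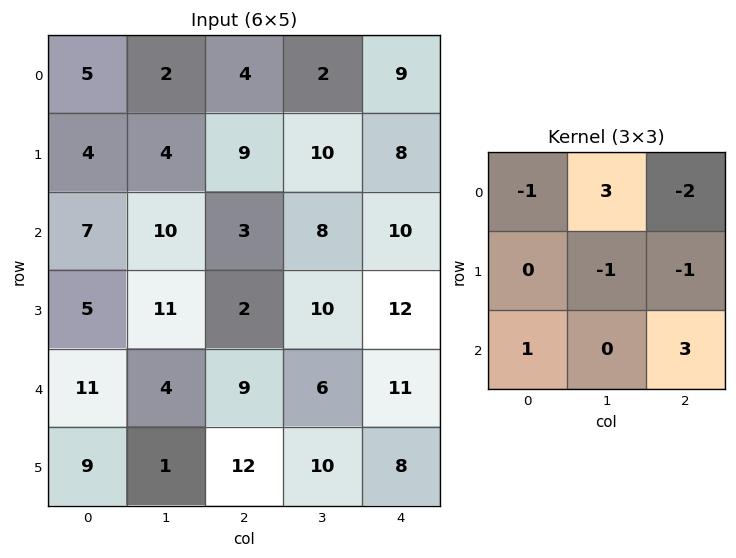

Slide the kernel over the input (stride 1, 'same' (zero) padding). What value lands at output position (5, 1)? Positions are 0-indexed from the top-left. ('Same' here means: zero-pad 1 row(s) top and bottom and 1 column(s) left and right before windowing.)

The receptive field on the zero-padded input at this output position is [11 4 9 / 9 1 12 / 0 0 0]. Elementwise product with the kernel and sum: 11·-1 + 4·3 + 9·-2 + 1·-1 + 12·-1 + 0·1 + 0·3.

-30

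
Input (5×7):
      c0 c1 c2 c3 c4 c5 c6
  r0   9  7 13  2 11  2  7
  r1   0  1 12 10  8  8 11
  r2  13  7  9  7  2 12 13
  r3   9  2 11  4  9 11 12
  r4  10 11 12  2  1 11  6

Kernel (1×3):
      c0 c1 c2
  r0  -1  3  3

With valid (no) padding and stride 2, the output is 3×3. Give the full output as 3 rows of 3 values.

Output[0,0]: The receptive field on the input at this output position is [9 7 13]. Elementwise product with the kernel and sum: 9·-1 + 7·3 + 13·3.

51 26 16
35 18 73
59 -3 50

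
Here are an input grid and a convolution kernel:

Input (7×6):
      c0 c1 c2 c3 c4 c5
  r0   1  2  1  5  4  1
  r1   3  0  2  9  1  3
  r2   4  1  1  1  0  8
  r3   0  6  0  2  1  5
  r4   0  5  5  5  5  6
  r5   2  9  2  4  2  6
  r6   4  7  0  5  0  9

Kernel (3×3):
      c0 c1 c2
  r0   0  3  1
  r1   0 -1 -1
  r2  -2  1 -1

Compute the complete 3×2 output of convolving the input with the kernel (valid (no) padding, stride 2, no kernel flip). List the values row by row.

-3 8
-2 -10
8 19

Output[0,0]: The receptive field on the input at this output position is [1 2 1 / 3 0 2 / 4 1 1]. Elementwise product with the kernel and sum: 2·3 + 1·1 + 0·-1 + 2·-1 + 4·-2 + 1·1 + 1·-1.
Output[0,1]: The receptive field on the input at this output position is [1 5 4 / 2 9 1 / 1 1 0]. Elementwise product with the kernel and sum: 5·3 + 4·1 + 9·-1 + 1·-1 + 1·-2 + 1·1 + 0·-1.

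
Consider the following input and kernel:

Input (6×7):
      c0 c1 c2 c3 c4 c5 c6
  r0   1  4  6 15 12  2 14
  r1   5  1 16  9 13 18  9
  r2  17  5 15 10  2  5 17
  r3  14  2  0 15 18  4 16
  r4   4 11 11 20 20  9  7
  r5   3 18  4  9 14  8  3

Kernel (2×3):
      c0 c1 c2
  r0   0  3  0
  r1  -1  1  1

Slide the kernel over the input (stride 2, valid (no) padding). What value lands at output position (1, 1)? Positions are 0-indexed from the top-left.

63

The receptive field on the input at this output position is [15 10 2 / 0 15 18]. Elementwise product with the kernel and sum: 10·3 + 0·-1 + 15·1 + 18·1.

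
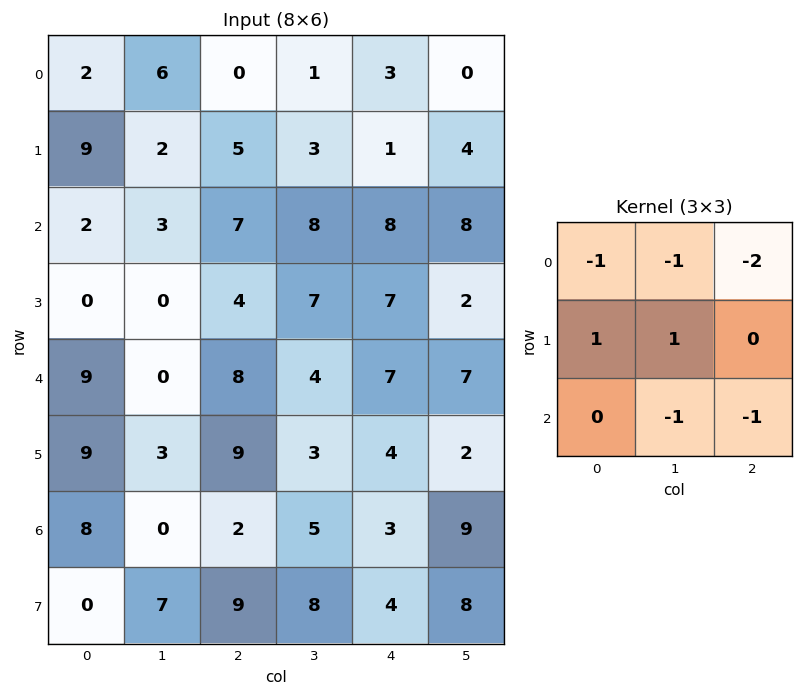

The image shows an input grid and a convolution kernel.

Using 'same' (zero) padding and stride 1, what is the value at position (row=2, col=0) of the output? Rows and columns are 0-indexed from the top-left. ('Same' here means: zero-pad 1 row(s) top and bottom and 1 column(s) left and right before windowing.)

-11

The receptive field on the zero-padded input at this output position is [0 9 2 / 0 2 3 / 0 0 0]. Elementwise product with the kernel and sum: 0·-1 + 9·-1 + 2·-2 + 0·1 + 2·1 + 0·-1 + 0·-1.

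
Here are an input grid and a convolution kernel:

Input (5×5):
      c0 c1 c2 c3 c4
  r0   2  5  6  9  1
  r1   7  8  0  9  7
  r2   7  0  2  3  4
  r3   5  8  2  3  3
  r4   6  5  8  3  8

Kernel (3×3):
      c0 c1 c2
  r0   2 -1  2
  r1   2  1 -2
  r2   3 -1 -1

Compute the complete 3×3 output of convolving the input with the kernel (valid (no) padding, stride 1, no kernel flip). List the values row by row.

Output[0,0]: The receptive field on the input at this output position is [2 5 6 / 7 8 0 / 7 0 2]. Elementwise product with the kernel and sum: 2·2 + 5·-1 + 6·2 + 7·2 + 8·1 + 0·-2 + 7·3 + 0·-1 + 2·-1.

52 15 -1
21 49 4
37 20 23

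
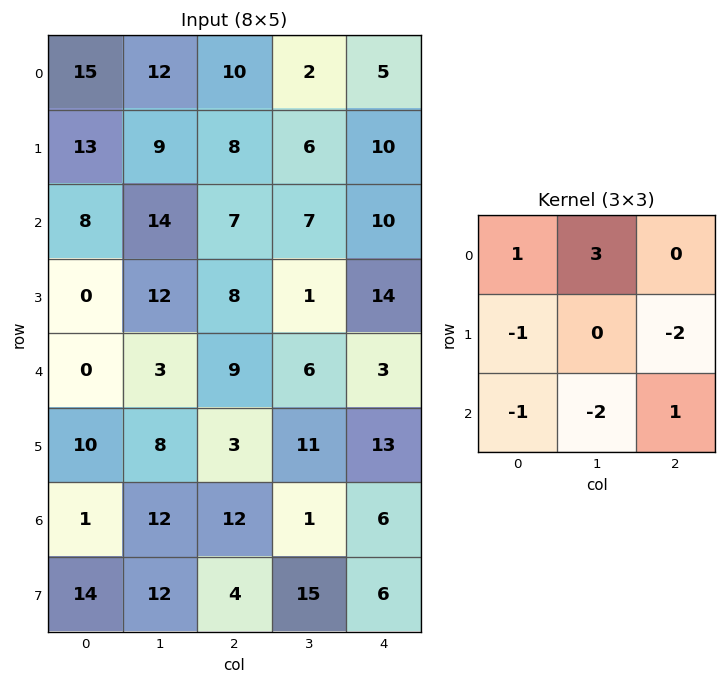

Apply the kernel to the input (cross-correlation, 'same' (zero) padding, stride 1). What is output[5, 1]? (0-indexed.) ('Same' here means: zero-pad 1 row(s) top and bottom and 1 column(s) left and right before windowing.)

-20

The receptive field on the zero-padded input at this output position is [0 3 9 / 10 8 3 / 1 12 12]. Elementwise product with the kernel and sum: 0·1 + 3·3 + 10·-1 + 3·-2 + 1·-1 + 12·-2 + 12·1.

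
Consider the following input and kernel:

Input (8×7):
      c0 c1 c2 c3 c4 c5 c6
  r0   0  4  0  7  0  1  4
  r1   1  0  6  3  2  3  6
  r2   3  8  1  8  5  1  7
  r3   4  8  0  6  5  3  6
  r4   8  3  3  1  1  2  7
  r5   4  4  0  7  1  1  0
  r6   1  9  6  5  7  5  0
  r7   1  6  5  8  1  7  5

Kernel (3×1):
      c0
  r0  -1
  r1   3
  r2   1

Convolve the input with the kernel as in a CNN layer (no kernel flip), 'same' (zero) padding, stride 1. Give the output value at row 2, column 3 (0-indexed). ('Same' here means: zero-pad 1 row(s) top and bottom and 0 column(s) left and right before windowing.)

The receptive field on the zero-padded input at this output position is [3 / 8 / 6]. Elementwise product with the kernel and sum: 3·-1 + 8·3 + 6·1.

27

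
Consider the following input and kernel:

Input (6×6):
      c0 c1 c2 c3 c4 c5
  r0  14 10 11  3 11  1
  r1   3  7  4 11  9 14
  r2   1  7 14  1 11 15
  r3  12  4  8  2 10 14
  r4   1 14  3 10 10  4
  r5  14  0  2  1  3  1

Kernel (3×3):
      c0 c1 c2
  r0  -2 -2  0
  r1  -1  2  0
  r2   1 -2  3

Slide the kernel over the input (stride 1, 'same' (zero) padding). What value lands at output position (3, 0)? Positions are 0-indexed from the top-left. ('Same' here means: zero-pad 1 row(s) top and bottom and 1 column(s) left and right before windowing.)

The receptive field on the zero-padded input at this output position is [0 1 7 / 0 12 4 / 0 1 14]. Elementwise product with the kernel and sum: 0·-2 + 1·-2 + 0·-1 + 12·2 + 0·1 + 1·-2 + 14·3.

62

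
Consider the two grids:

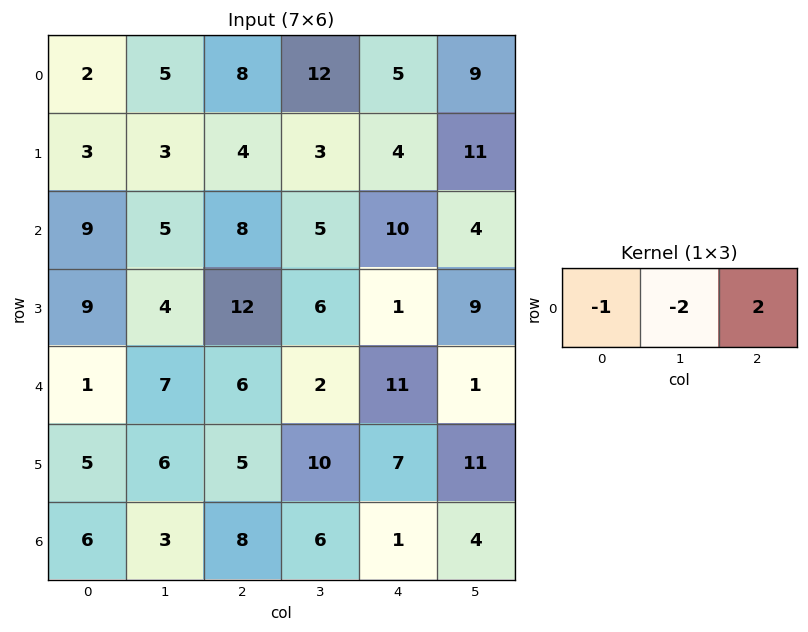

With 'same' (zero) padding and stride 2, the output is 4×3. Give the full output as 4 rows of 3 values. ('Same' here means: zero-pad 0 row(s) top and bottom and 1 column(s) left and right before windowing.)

6 3 -4
-8 -11 -17
12 -15 -22
-6 -7 0

Output[0,0]: The receptive field on the zero-padded input at this output position is [0 2 5]. Elementwise product with the kernel and sum: 0·-1 + 2·-2 + 5·2.
Output[0,1]: The receptive field on the zero-padded input at this output position is [5 8 12]. Elementwise product with the kernel and sum: 5·-1 + 8·-2 + 12·2.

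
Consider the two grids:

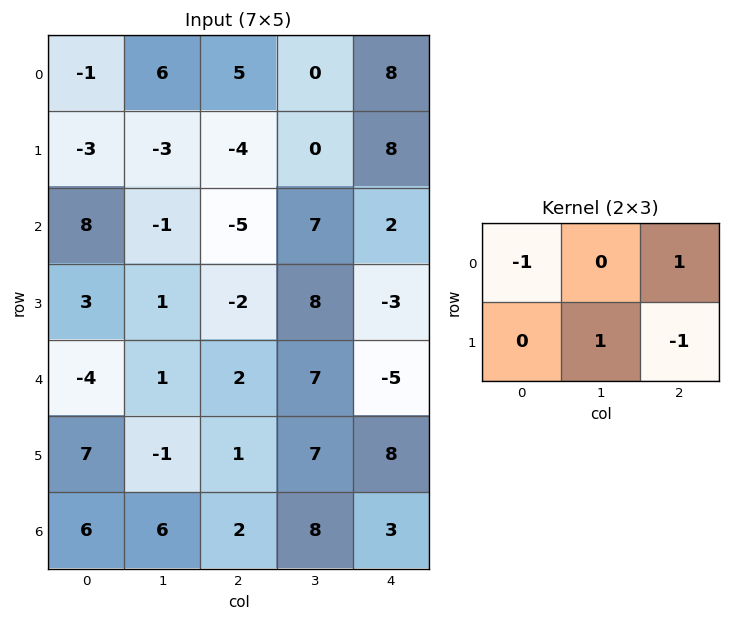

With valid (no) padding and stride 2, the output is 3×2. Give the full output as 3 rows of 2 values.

Output[0,0]: The receptive field on the input at this output position is [-1 6 5 / -3 -3 -4]. Elementwise product with the kernel and sum: -1·-1 + 5·1 + -3·1 + -4·-1.

7 -5
-10 18
4 -8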